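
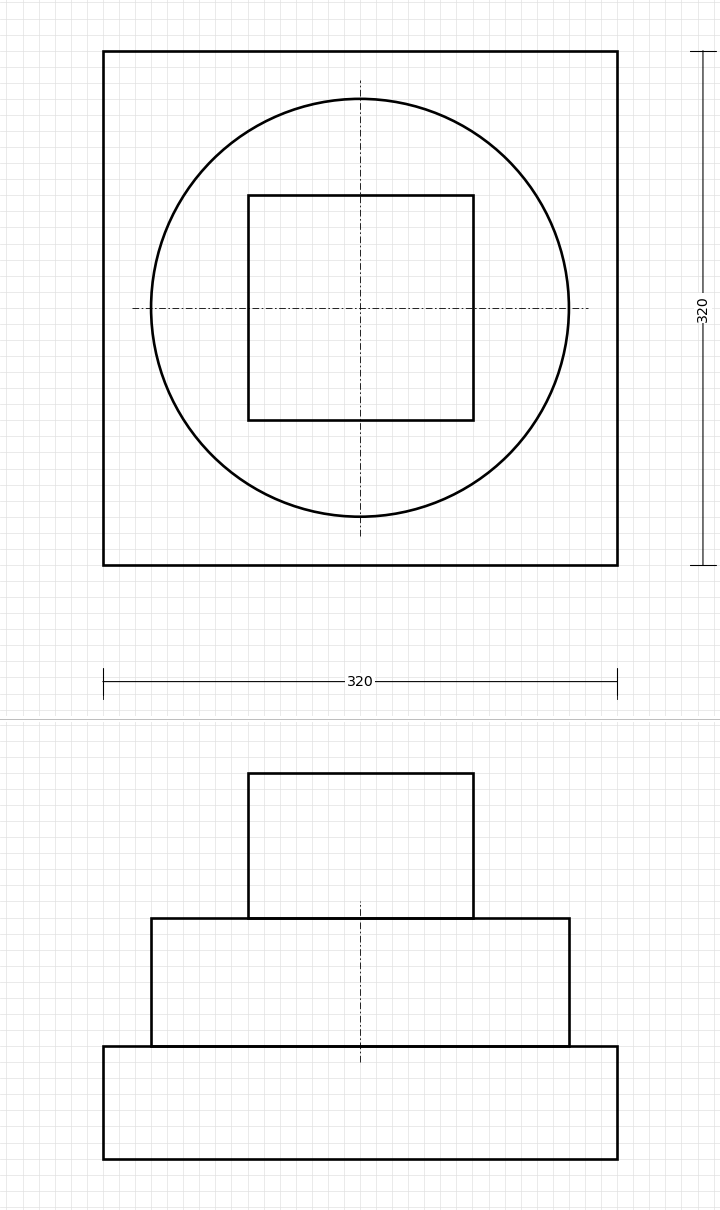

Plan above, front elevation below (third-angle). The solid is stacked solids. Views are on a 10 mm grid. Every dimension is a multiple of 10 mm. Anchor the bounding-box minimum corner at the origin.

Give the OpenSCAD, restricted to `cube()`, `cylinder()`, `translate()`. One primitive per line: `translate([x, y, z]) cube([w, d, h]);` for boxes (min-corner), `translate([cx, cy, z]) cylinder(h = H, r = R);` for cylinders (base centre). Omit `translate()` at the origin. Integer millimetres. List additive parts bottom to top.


cube([320, 320, 70]);
translate([160, 160, 70]) cylinder(h = 80, r = 130);
translate([90, 90, 150]) cube([140, 140, 90]);


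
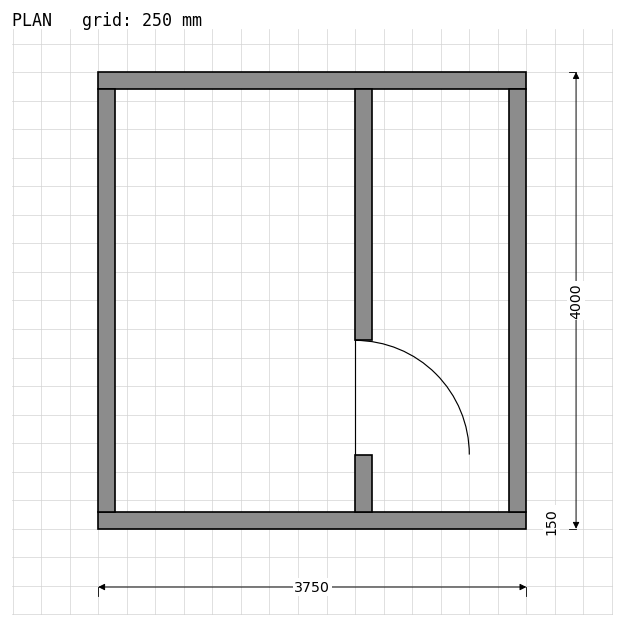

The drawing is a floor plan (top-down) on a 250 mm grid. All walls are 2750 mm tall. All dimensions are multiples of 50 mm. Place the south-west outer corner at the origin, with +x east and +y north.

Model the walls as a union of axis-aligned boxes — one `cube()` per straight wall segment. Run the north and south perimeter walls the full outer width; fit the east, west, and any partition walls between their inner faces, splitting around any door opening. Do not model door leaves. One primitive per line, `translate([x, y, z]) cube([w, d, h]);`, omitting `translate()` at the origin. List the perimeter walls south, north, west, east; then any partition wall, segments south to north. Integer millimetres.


cube([3750, 150, 2750]);
translate([0, 3850, 0]) cube([3750, 150, 2750]);
translate([0, 150, 0]) cube([150, 3700, 2750]);
translate([3600, 150, 0]) cube([150, 3700, 2750]);
translate([2250, 150, 0]) cube([150, 500, 2750]);
translate([2250, 1650, 0]) cube([150, 2200, 2750]);


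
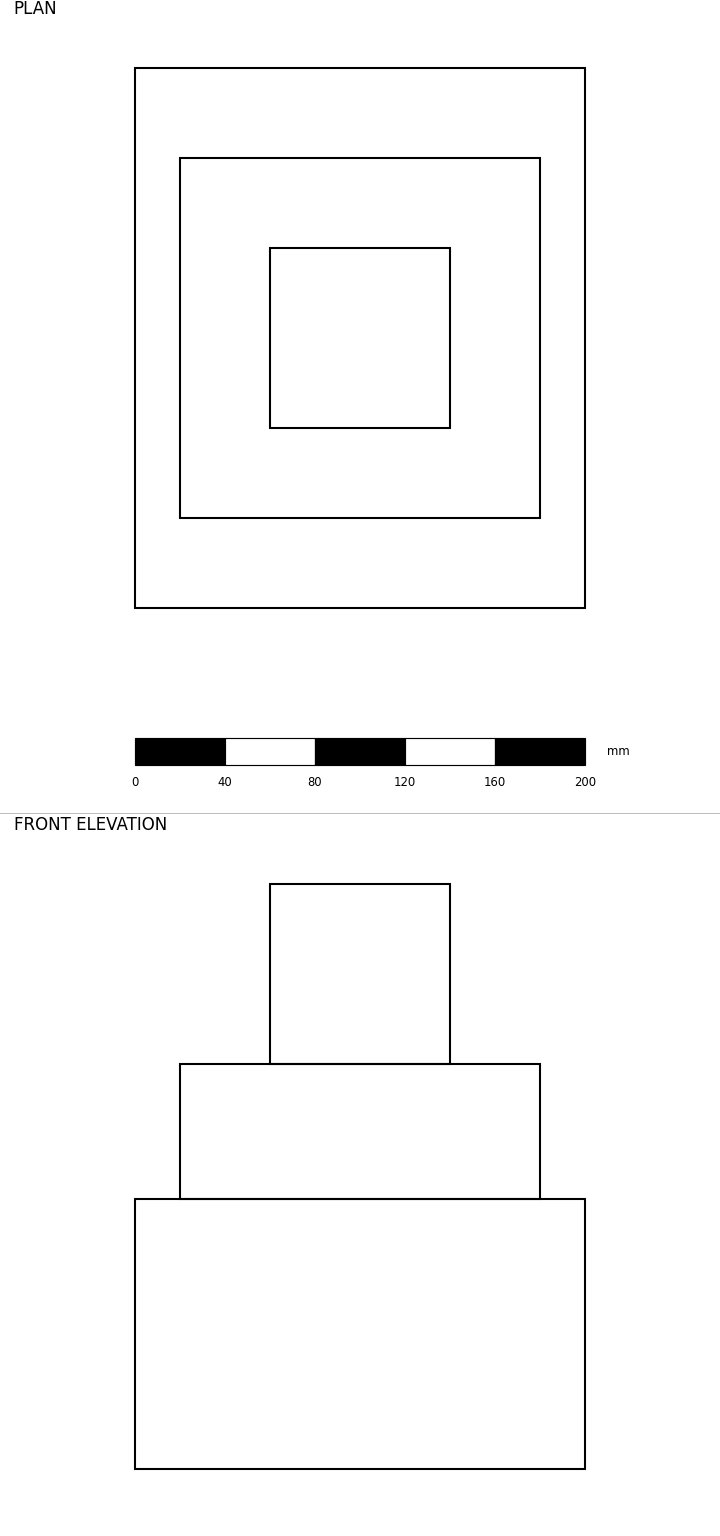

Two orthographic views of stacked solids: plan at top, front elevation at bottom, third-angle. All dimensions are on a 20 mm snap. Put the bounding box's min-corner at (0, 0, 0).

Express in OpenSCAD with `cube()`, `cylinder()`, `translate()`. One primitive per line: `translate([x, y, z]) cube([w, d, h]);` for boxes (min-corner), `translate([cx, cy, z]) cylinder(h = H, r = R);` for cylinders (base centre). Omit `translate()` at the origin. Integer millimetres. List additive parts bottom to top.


cube([200, 240, 120]);
translate([20, 40, 120]) cube([160, 160, 60]);
translate([60, 80, 180]) cube([80, 80, 80]);


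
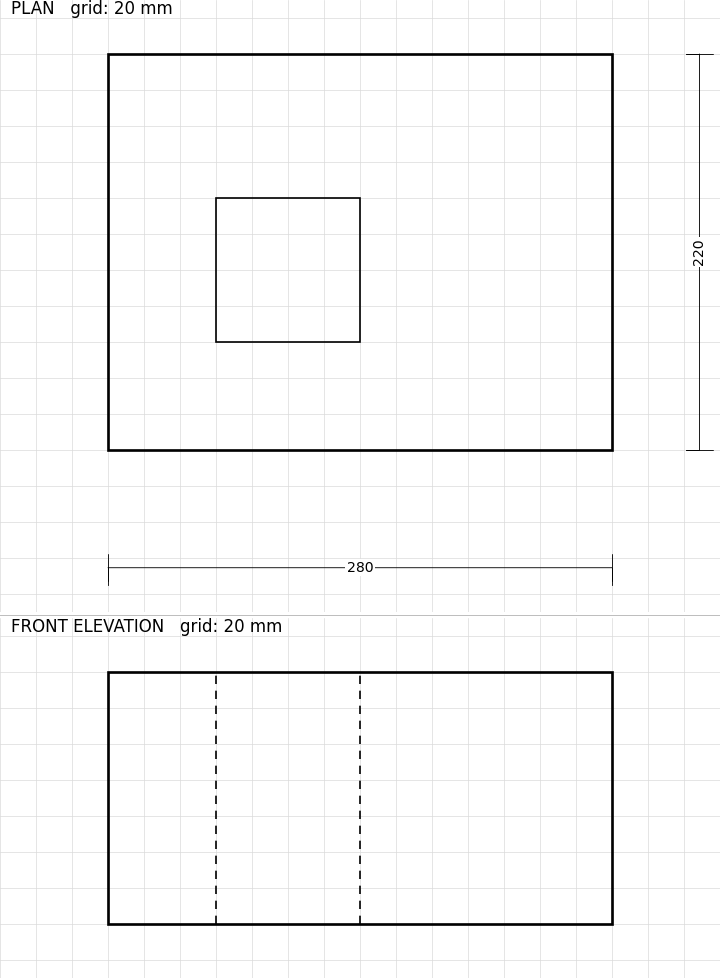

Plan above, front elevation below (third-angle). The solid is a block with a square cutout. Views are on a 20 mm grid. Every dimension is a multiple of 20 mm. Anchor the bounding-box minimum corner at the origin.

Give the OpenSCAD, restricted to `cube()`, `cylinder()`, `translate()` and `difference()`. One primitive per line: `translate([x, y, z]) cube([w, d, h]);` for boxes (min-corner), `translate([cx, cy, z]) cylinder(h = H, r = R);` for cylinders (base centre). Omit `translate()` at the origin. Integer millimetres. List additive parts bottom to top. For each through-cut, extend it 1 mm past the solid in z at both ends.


difference() {
  cube([280, 220, 140]);
  translate([60, 60, -1]) cube([80, 80, 142]);
}


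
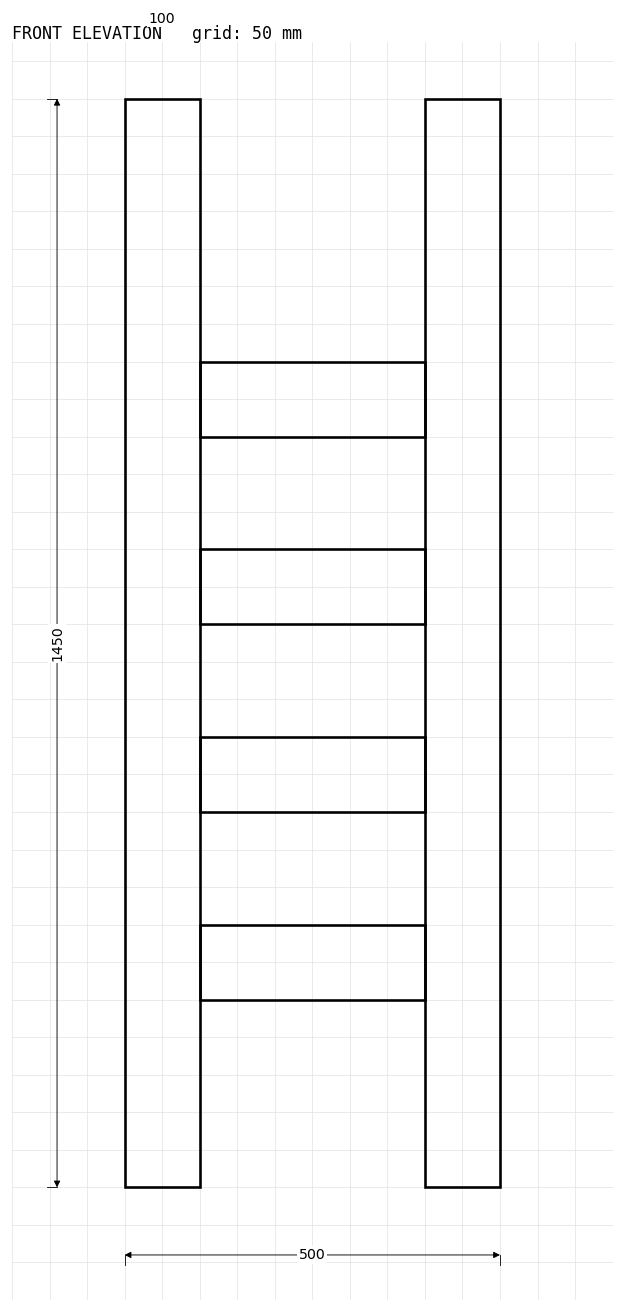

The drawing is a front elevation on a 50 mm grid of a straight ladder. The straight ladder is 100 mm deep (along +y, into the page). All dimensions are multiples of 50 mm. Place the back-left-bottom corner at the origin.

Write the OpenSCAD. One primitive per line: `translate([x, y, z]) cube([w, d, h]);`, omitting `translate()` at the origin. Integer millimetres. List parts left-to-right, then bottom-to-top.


cube([100, 100, 1450]);
translate([100, 0, 250]) cube([300, 100, 100]);
translate([100, 0, 500]) cube([300, 100, 100]);
translate([100, 0, 750]) cube([300, 100, 100]);
translate([100, 0, 1000]) cube([300, 100, 100]);
translate([400, 0, 0]) cube([100, 100, 1450]);


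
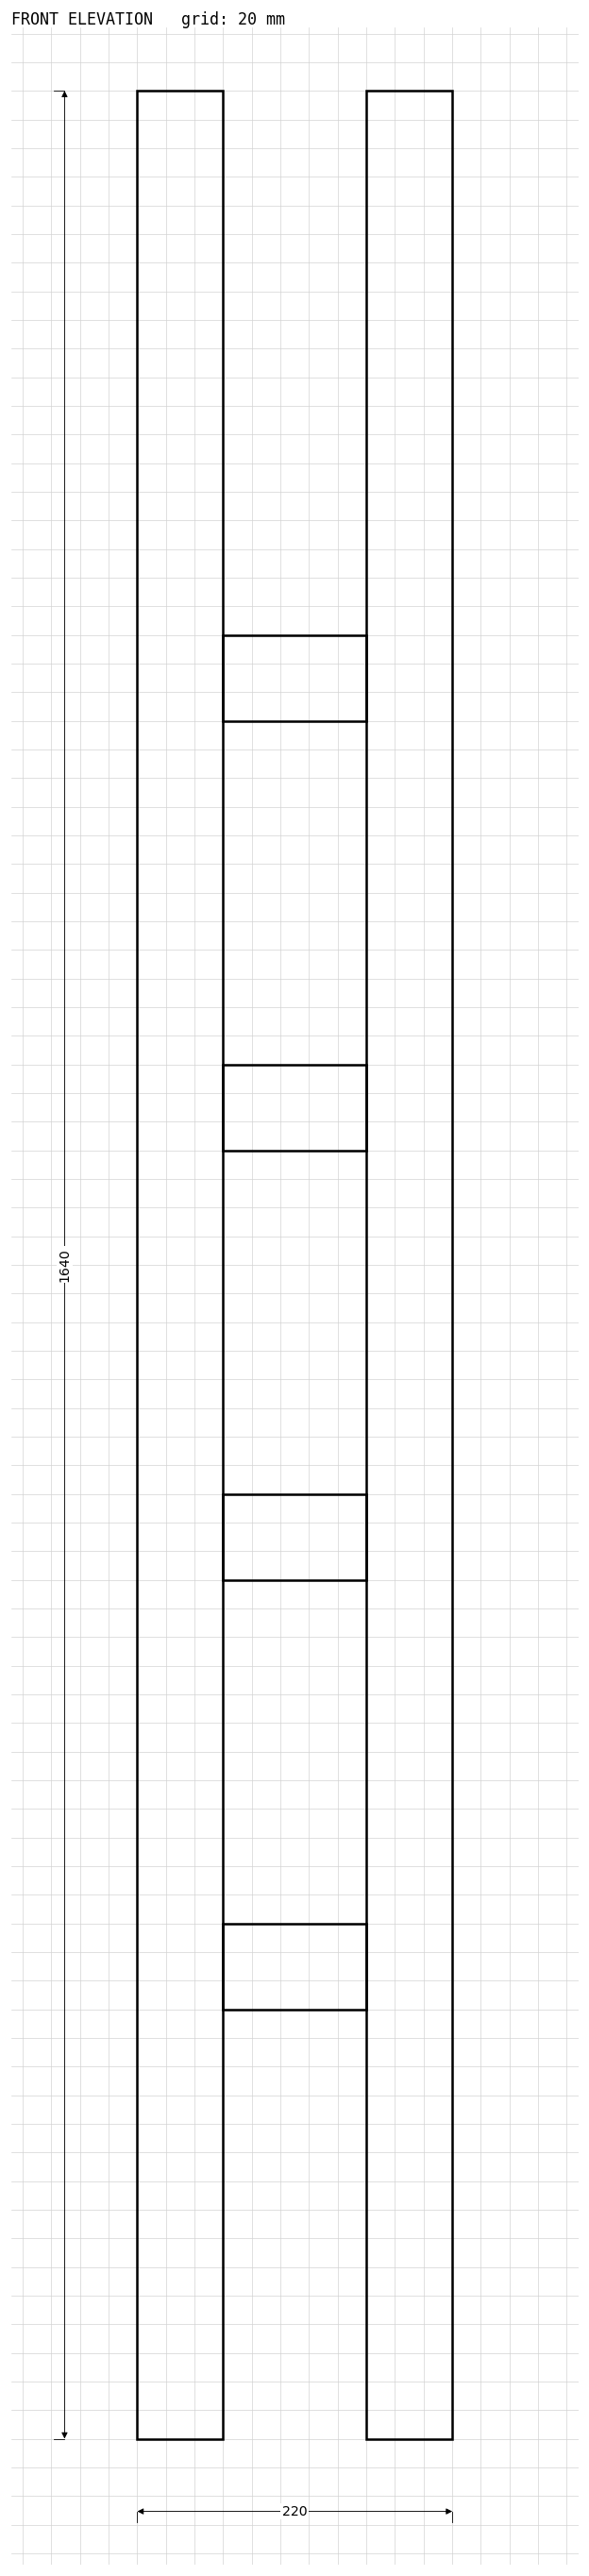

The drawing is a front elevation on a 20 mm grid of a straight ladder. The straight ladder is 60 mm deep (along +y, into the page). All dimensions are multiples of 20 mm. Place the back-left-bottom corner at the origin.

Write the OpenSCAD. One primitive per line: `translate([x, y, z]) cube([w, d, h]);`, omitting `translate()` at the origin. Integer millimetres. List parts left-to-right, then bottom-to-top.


cube([60, 60, 1640]);
translate([60, 0, 300]) cube([100, 60, 60]);
translate([60, 0, 600]) cube([100, 60, 60]);
translate([60, 0, 900]) cube([100, 60, 60]);
translate([60, 0, 1200]) cube([100, 60, 60]);
translate([160, 0, 0]) cube([60, 60, 1640]);


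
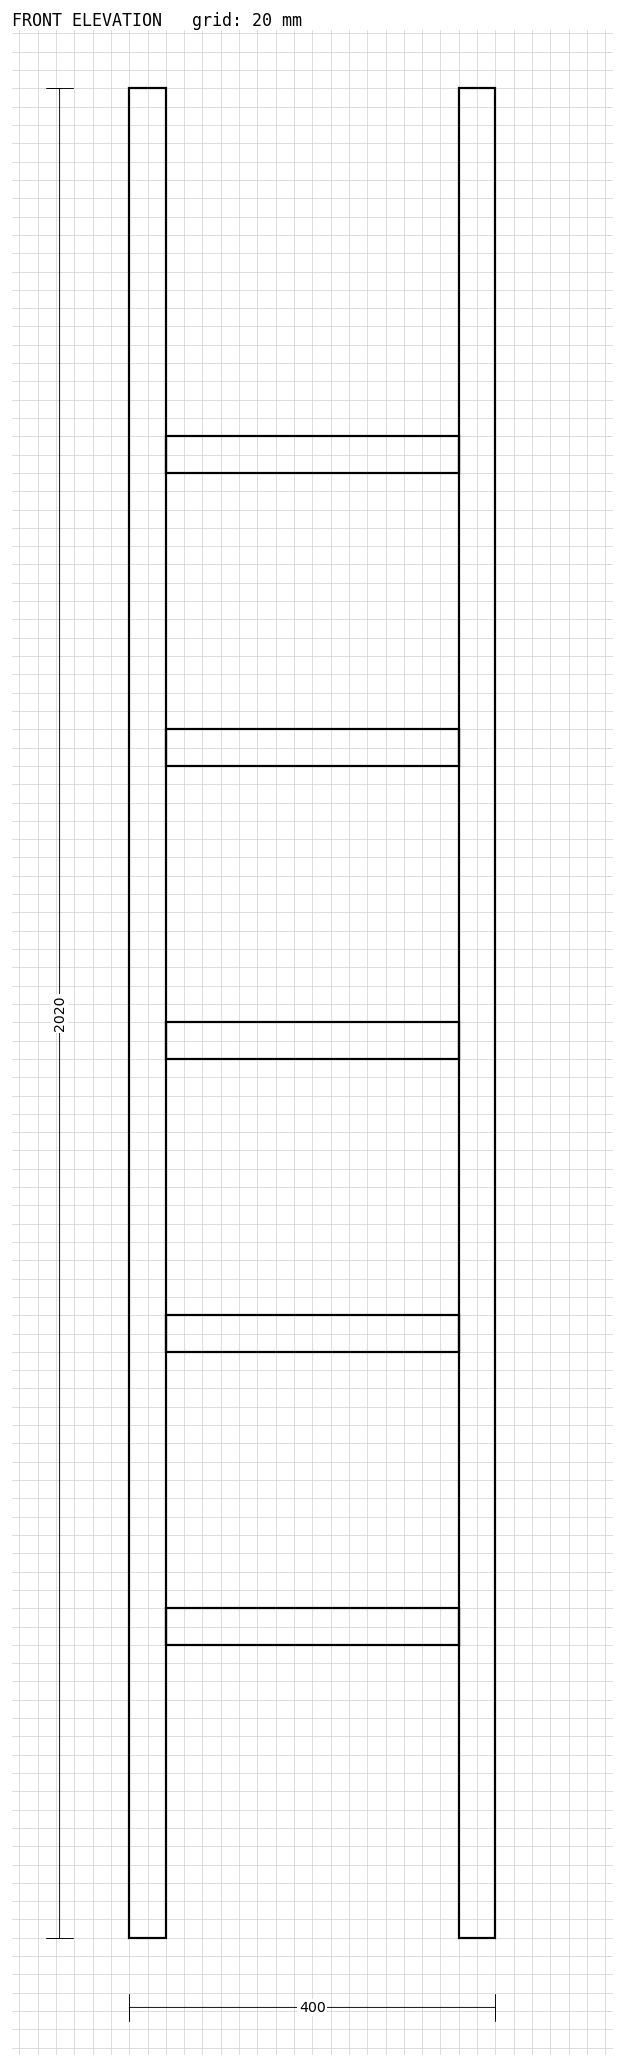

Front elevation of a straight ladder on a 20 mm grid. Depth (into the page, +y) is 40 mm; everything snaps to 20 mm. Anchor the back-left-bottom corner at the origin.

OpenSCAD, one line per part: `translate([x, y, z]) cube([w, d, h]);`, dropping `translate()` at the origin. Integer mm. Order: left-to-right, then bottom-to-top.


cube([40, 40, 2020]);
translate([40, 0, 320]) cube([320, 40, 40]);
translate([40, 0, 640]) cube([320, 40, 40]);
translate([40, 0, 960]) cube([320, 40, 40]);
translate([40, 0, 1280]) cube([320, 40, 40]);
translate([40, 0, 1600]) cube([320, 40, 40]);
translate([360, 0, 0]) cube([40, 40, 2020]);


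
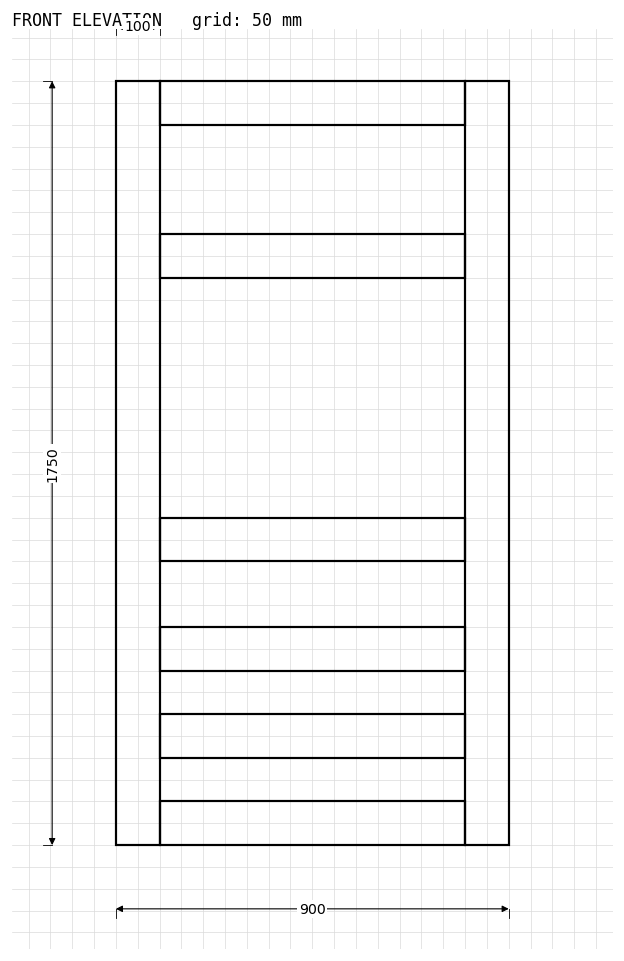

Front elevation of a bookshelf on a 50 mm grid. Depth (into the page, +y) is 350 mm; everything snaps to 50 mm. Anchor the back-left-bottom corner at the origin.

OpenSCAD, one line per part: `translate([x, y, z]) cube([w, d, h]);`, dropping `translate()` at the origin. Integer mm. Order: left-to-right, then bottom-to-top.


cube([100, 350, 1750]);
translate([100, 0, 0]) cube([700, 350, 100]);
translate([100, 0, 200]) cube([700, 350, 100]);
translate([100, 0, 400]) cube([700, 350, 100]);
translate([100, 0, 650]) cube([700, 350, 100]);
translate([100, 0, 1300]) cube([700, 350, 100]);
translate([100, 0, 1650]) cube([700, 350, 100]);
translate([800, 0, 0]) cube([100, 350, 1750]);


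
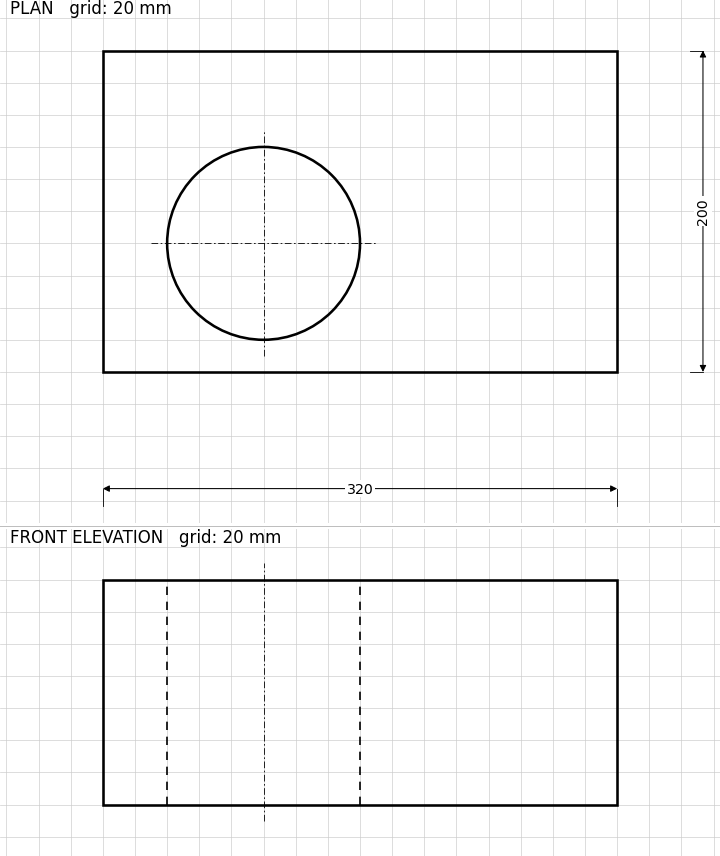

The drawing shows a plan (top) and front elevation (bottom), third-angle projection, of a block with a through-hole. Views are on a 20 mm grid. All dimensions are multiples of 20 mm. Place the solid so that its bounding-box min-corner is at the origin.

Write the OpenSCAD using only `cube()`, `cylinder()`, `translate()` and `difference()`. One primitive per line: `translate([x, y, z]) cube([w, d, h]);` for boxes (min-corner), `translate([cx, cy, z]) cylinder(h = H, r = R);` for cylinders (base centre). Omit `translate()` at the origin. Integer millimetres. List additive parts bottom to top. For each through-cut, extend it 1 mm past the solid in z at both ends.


difference() {
  cube([320, 200, 140]);
  translate([100, 80, -1]) cylinder(h = 142, r = 60);
}


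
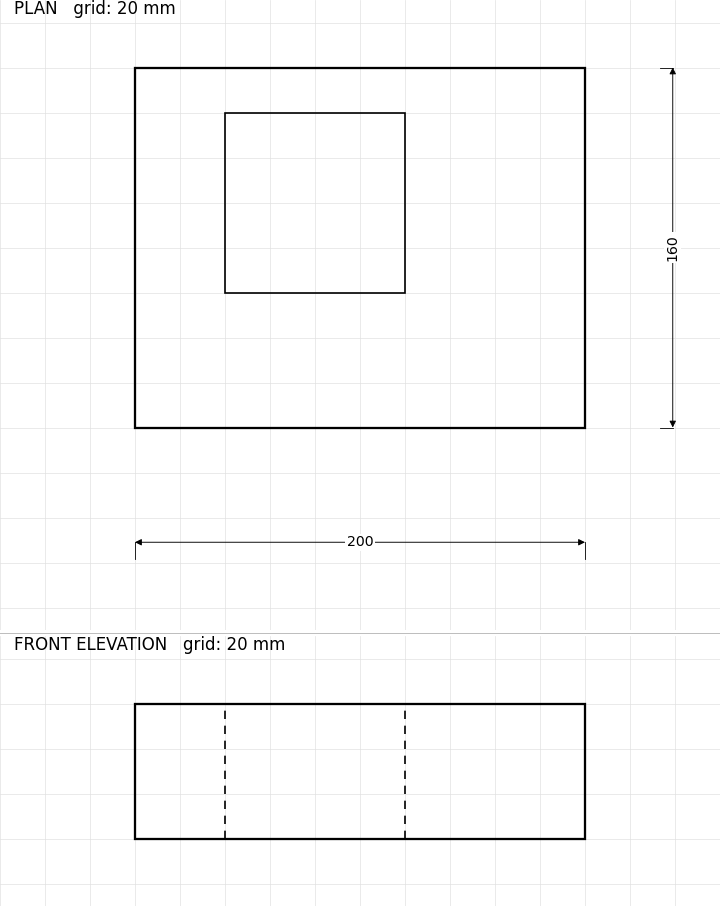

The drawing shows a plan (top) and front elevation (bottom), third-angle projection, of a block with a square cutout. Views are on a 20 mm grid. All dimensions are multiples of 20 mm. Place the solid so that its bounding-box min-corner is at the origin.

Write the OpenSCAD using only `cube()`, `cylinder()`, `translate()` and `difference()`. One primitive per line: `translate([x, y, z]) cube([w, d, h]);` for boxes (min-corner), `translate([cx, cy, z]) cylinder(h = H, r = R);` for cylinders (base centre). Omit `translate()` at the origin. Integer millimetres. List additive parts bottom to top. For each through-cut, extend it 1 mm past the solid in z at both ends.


difference() {
  cube([200, 160, 60]);
  translate([40, 60, -1]) cube([80, 80, 62]);
}


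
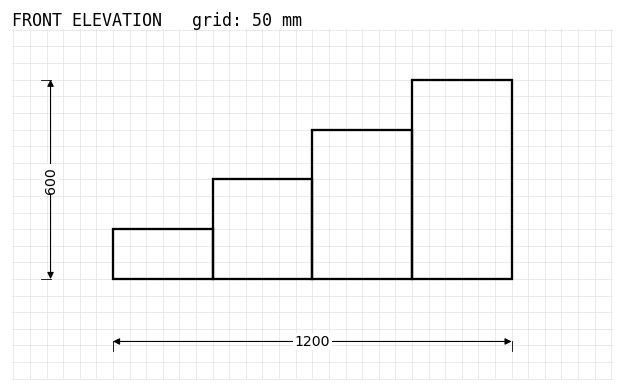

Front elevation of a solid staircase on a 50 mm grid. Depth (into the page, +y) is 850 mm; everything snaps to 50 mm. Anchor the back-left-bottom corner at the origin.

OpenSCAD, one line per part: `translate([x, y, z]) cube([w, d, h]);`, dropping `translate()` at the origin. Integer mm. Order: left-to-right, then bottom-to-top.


cube([300, 850, 150]);
translate([300, 0, 0]) cube([300, 850, 300]);
translate([600, 0, 0]) cube([300, 850, 450]);
translate([900, 0, 0]) cube([300, 850, 600]);


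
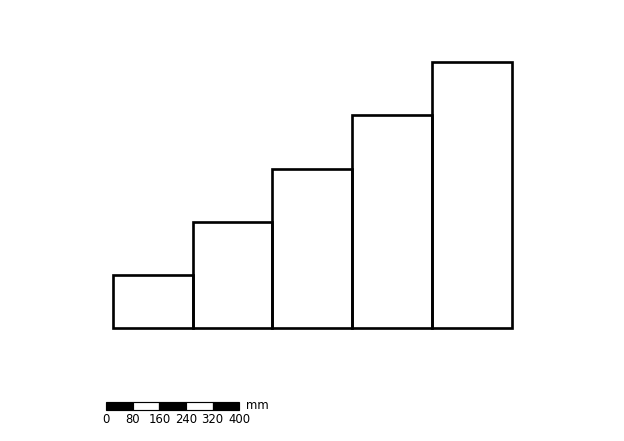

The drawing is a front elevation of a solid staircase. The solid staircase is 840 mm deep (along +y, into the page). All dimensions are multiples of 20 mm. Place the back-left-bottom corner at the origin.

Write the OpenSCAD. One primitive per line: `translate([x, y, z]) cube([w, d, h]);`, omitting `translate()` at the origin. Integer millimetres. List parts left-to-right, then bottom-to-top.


cube([240, 840, 160]);
translate([240, 0, 0]) cube([240, 840, 320]);
translate([480, 0, 0]) cube([240, 840, 480]);
translate([720, 0, 0]) cube([240, 840, 640]);
translate([960, 0, 0]) cube([240, 840, 800]);


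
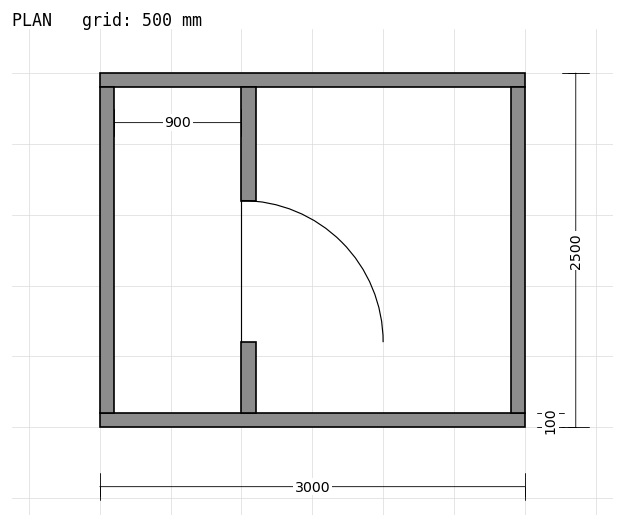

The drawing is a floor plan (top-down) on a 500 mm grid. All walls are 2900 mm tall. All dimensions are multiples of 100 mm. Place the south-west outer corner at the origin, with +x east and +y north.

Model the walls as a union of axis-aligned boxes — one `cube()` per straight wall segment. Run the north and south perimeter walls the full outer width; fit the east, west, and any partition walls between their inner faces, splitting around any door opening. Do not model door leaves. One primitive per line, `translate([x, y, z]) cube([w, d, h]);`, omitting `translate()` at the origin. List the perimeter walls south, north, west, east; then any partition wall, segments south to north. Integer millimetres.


cube([3000, 100, 2900]);
translate([0, 2400, 0]) cube([3000, 100, 2900]);
translate([0, 100, 0]) cube([100, 2300, 2900]);
translate([2900, 100, 0]) cube([100, 2300, 2900]);
translate([1000, 100, 0]) cube([100, 500, 2900]);
translate([1000, 1600, 0]) cube([100, 800, 2900]);


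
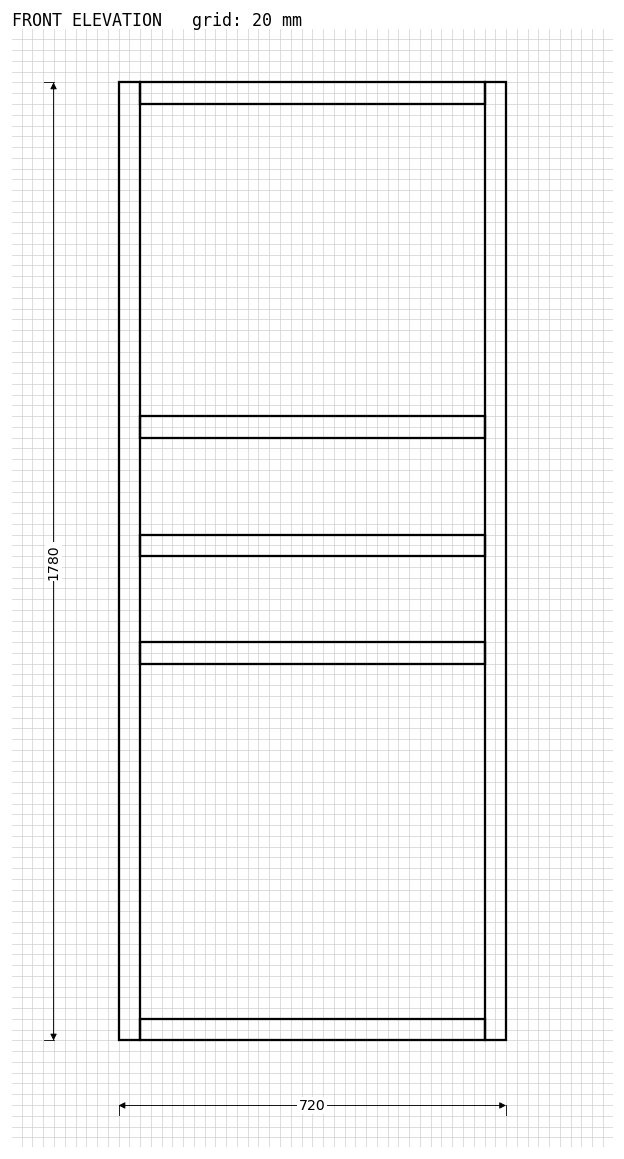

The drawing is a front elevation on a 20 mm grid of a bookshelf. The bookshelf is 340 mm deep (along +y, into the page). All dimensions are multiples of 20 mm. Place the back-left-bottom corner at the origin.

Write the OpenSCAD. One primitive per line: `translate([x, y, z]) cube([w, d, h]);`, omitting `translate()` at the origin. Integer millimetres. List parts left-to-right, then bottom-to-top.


cube([40, 340, 1780]);
translate([40, 0, 0]) cube([640, 340, 40]);
translate([40, 0, 700]) cube([640, 340, 40]);
translate([40, 0, 900]) cube([640, 340, 40]);
translate([40, 0, 1120]) cube([640, 340, 40]);
translate([40, 0, 1740]) cube([640, 340, 40]);
translate([680, 0, 0]) cube([40, 340, 1780]);


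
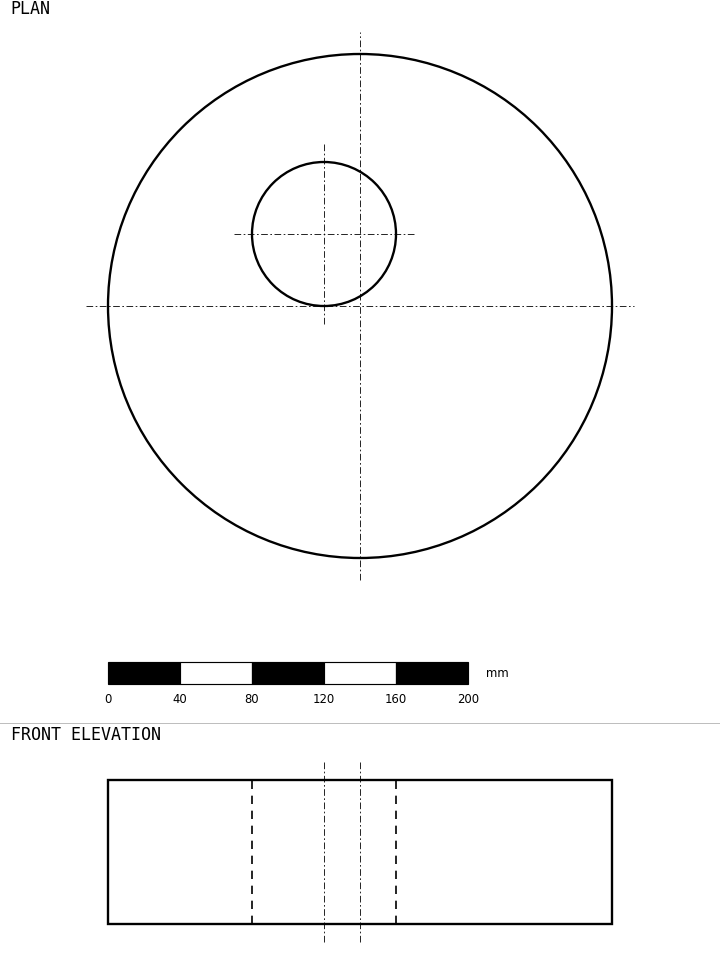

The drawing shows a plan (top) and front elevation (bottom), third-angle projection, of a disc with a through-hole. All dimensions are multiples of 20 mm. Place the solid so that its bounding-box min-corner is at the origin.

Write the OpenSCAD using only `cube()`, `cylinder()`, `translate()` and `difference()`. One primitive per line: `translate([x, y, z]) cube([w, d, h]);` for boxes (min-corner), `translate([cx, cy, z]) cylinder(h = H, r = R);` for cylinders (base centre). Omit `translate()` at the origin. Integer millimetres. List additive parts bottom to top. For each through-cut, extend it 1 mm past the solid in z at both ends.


difference() {
  translate([140, 140, 0]) cylinder(h = 80, r = 140);
  translate([120, 180, -1]) cylinder(h = 82, r = 40);
}


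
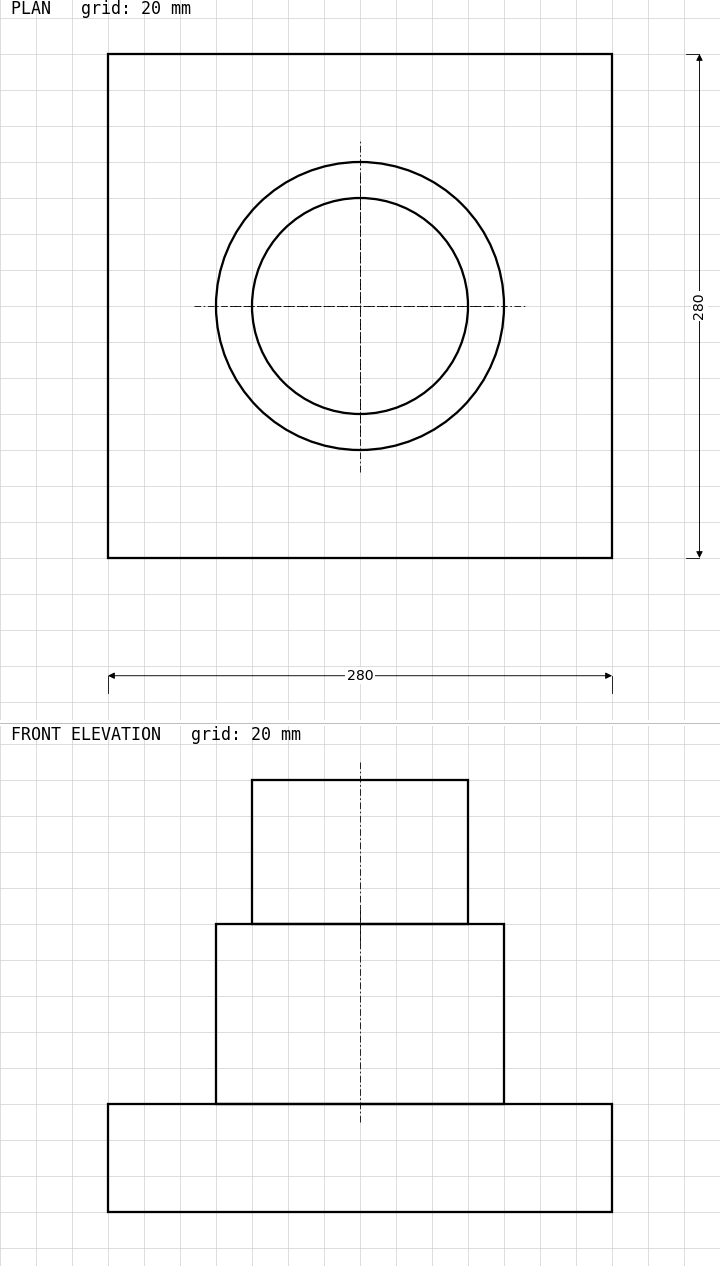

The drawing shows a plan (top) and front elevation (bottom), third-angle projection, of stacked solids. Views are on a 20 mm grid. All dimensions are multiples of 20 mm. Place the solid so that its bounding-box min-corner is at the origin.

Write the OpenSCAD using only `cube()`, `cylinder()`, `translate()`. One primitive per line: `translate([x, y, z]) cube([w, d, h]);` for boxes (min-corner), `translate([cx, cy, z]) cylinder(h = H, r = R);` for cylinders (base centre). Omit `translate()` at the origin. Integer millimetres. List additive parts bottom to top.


cube([280, 280, 60]);
translate([140, 140, 60]) cylinder(h = 100, r = 80);
translate([140, 140, 160]) cylinder(h = 80, r = 60);


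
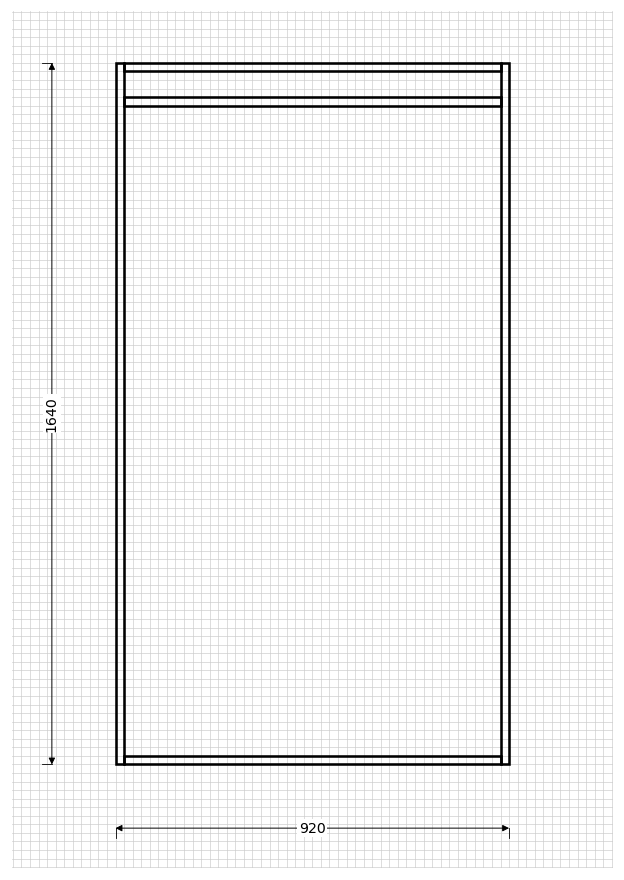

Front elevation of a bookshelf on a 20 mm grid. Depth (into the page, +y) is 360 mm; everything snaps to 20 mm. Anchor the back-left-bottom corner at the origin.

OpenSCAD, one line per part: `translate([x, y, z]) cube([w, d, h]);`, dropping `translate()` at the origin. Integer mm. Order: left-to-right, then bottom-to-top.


cube([20, 360, 1640]);
translate([20, 0, 0]) cube([880, 360, 20]);
translate([20, 0, 1540]) cube([880, 360, 20]);
translate([20, 0, 1620]) cube([880, 360, 20]);
translate([900, 0, 0]) cube([20, 360, 1640]);


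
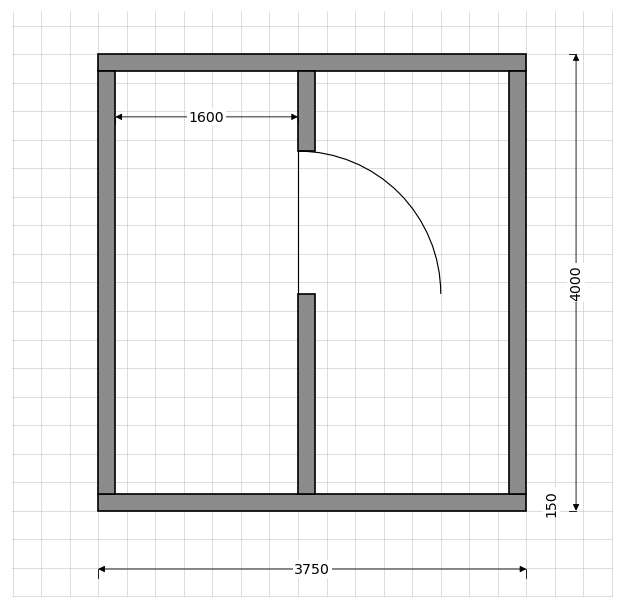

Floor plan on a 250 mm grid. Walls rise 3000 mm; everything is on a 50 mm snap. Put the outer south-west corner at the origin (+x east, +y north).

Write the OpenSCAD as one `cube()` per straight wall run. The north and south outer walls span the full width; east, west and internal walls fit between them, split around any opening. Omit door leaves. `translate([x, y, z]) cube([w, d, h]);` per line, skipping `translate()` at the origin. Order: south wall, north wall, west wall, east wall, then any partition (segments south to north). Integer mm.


cube([3750, 150, 3000]);
translate([0, 3850, 0]) cube([3750, 150, 3000]);
translate([0, 150, 0]) cube([150, 3700, 3000]);
translate([3600, 150, 0]) cube([150, 3700, 3000]);
translate([1750, 150, 0]) cube([150, 1750, 3000]);
translate([1750, 3150, 0]) cube([150, 700, 3000]);


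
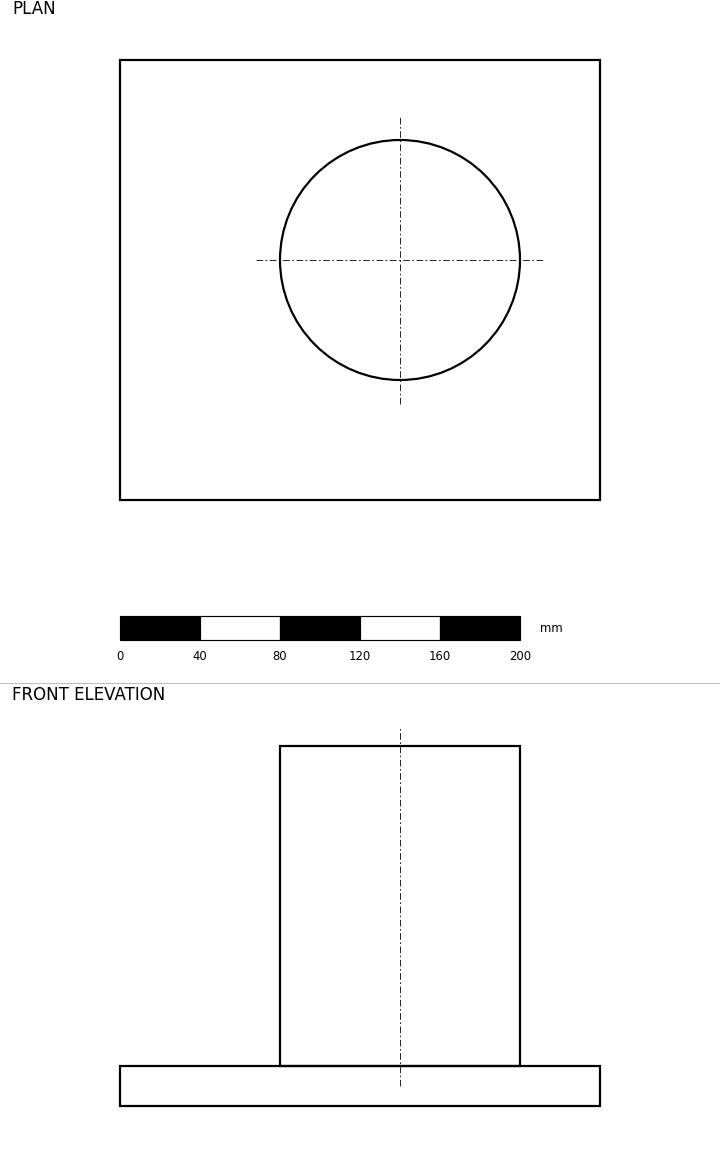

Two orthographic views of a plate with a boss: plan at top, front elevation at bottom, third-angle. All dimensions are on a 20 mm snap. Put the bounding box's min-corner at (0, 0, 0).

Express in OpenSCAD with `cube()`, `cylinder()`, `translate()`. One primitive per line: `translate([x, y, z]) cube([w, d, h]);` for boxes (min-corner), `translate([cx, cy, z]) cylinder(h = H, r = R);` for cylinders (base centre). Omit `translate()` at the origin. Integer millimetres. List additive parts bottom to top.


cube([240, 220, 20]);
translate([140, 120, 20]) cylinder(h = 160, r = 60);


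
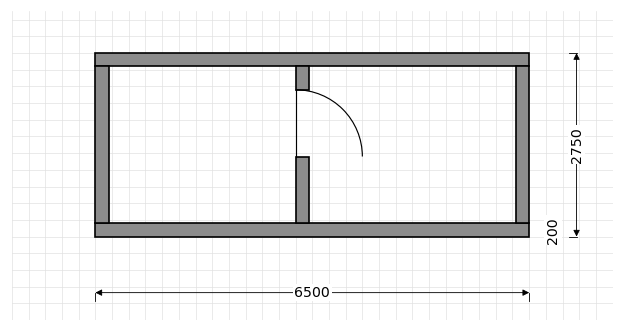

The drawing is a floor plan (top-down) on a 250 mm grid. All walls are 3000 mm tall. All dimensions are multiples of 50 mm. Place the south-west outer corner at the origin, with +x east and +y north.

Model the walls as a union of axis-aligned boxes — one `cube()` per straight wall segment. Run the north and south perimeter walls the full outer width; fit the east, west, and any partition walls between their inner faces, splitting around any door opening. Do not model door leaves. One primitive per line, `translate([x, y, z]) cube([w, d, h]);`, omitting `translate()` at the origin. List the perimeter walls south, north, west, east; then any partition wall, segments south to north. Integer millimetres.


cube([6500, 200, 3000]);
translate([0, 2550, 0]) cube([6500, 200, 3000]);
translate([0, 200, 0]) cube([200, 2350, 3000]);
translate([6300, 200, 0]) cube([200, 2350, 3000]);
translate([3000, 200, 0]) cube([200, 1000, 3000]);
translate([3000, 2200, 0]) cube([200, 350, 3000]);


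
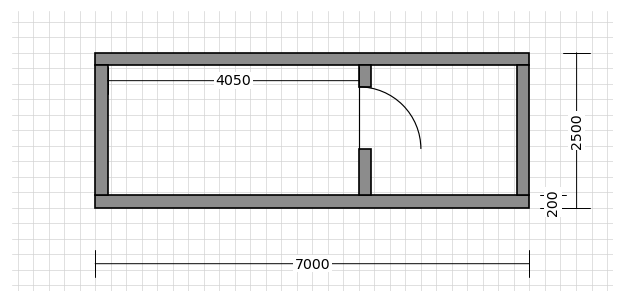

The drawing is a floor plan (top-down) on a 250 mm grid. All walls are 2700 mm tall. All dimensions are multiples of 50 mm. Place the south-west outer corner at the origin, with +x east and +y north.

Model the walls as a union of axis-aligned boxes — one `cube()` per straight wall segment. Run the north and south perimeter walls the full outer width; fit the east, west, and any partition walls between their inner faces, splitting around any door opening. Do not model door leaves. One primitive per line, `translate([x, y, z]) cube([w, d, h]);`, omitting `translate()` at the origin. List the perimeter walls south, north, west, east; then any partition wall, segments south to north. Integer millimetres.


cube([7000, 200, 2700]);
translate([0, 2300, 0]) cube([7000, 200, 2700]);
translate([0, 200, 0]) cube([200, 2100, 2700]);
translate([6800, 200, 0]) cube([200, 2100, 2700]);
translate([4250, 200, 0]) cube([200, 750, 2700]);
translate([4250, 1950, 0]) cube([200, 350, 2700]);


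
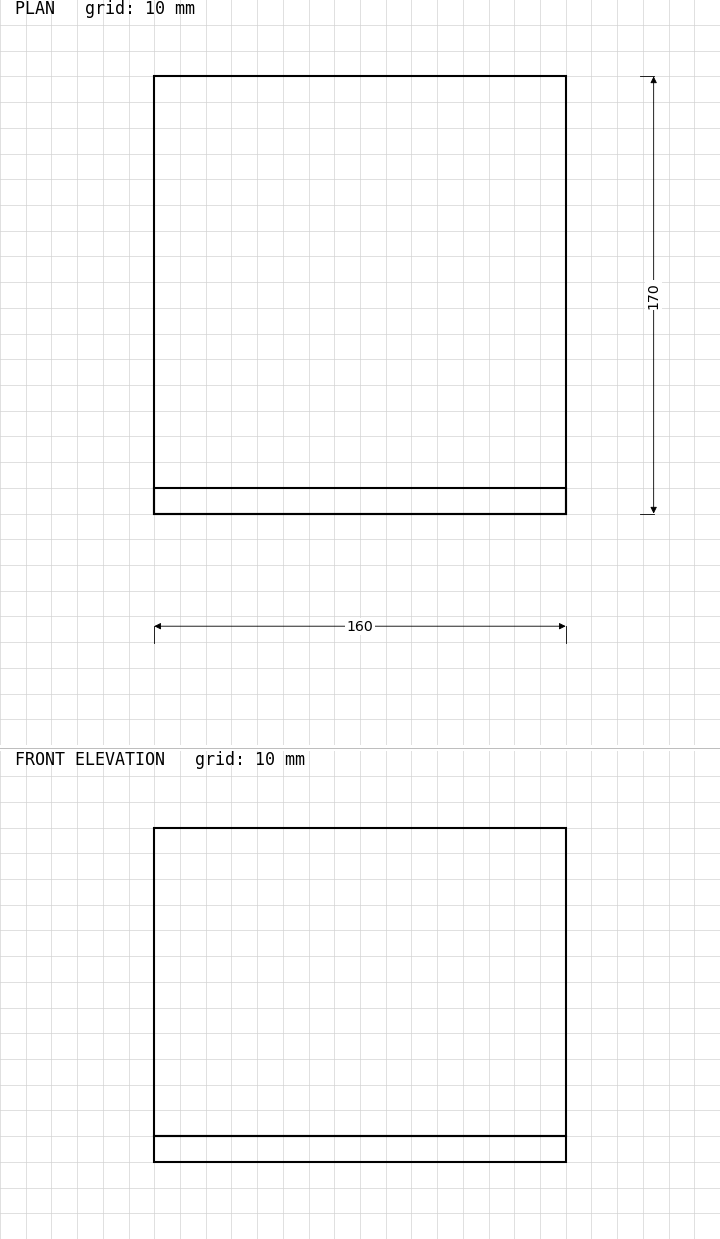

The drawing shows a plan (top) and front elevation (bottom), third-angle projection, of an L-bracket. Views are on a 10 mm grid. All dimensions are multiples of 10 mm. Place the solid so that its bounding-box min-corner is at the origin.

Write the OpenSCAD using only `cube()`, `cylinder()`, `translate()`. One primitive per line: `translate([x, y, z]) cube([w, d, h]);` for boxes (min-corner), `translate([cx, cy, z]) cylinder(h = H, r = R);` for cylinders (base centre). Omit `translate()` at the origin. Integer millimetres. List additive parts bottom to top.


cube([160, 170, 10]);
translate([0, 0, 10]) cube([160, 10, 120]);


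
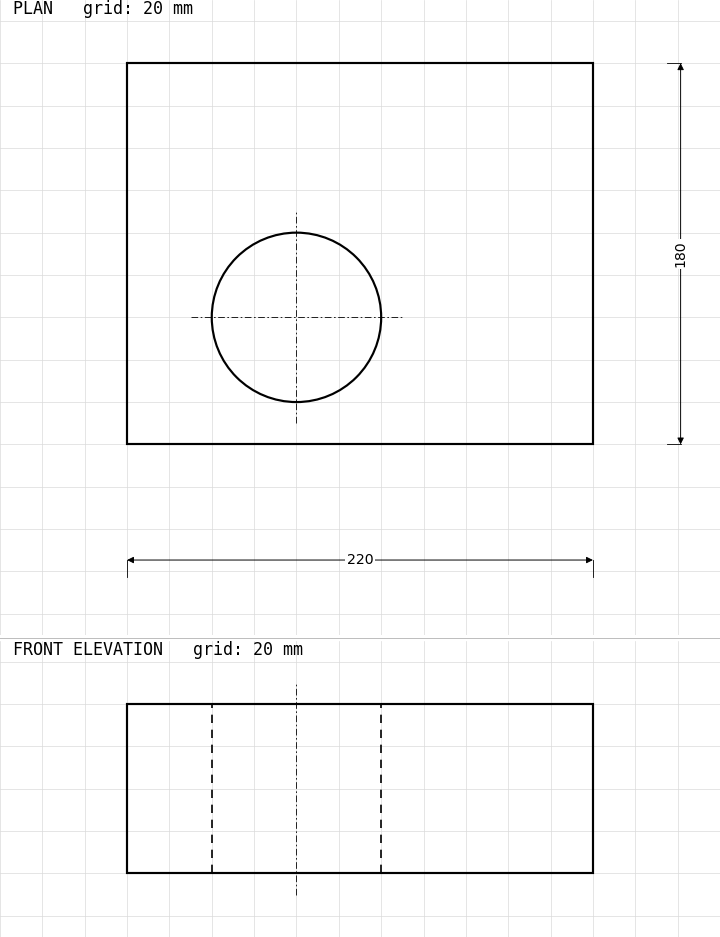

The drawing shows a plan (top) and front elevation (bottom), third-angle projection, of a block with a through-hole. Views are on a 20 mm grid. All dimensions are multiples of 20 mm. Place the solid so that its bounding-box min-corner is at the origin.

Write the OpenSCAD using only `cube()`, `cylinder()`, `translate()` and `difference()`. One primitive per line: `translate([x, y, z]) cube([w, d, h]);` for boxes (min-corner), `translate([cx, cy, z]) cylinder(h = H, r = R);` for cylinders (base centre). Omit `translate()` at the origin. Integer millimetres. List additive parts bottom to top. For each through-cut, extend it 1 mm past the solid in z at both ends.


difference() {
  cube([220, 180, 80]);
  translate([80, 60, -1]) cylinder(h = 82, r = 40);
}


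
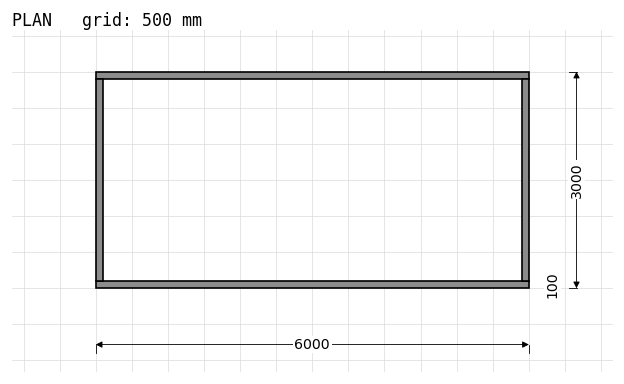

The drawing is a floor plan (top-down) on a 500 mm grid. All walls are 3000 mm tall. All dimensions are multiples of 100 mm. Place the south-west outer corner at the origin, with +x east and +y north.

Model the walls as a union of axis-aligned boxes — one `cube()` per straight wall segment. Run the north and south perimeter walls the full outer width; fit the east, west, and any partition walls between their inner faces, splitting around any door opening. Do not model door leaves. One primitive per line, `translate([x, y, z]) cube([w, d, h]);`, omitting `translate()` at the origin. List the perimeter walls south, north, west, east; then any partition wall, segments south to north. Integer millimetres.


cube([6000, 100, 3000]);
translate([0, 2900, 0]) cube([6000, 100, 3000]);
translate([0, 100, 0]) cube([100, 2800, 3000]);
translate([5900, 100, 0]) cube([100, 2800, 3000]);


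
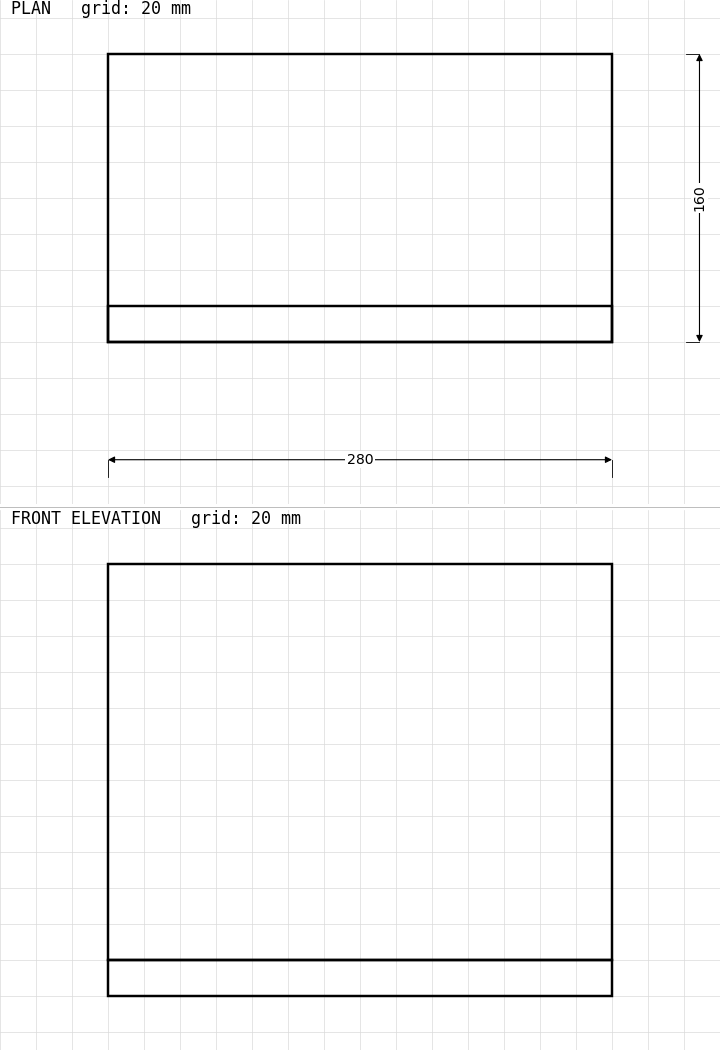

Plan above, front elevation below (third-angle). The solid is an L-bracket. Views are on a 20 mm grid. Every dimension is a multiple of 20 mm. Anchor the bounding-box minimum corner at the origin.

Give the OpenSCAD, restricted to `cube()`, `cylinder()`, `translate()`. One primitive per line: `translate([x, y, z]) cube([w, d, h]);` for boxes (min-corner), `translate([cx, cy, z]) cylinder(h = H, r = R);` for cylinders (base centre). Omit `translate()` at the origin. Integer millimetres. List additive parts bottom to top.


cube([280, 160, 20]);
translate([0, 0, 20]) cube([280, 20, 220]);


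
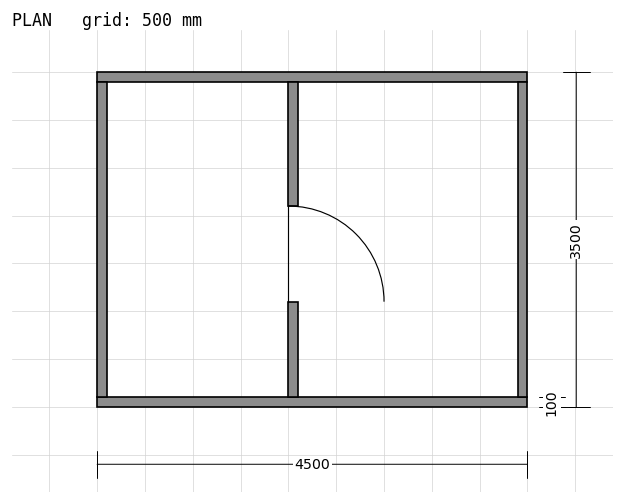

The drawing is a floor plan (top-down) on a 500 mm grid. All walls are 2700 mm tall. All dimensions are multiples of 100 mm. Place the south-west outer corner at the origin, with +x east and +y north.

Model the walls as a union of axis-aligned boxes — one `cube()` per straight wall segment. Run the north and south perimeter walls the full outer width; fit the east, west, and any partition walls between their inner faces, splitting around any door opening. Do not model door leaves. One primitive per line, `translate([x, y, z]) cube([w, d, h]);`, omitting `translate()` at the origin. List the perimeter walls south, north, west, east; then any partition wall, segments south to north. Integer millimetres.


cube([4500, 100, 2700]);
translate([0, 3400, 0]) cube([4500, 100, 2700]);
translate([0, 100, 0]) cube([100, 3300, 2700]);
translate([4400, 100, 0]) cube([100, 3300, 2700]);
translate([2000, 100, 0]) cube([100, 1000, 2700]);
translate([2000, 2100, 0]) cube([100, 1300, 2700]);


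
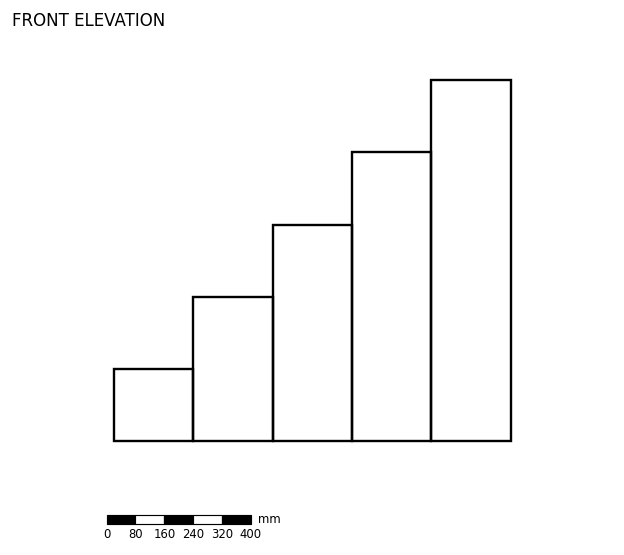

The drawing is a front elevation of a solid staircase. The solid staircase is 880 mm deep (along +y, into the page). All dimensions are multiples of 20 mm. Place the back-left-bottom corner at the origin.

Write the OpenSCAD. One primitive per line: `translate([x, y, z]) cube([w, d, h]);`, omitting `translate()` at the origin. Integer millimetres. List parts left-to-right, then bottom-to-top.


cube([220, 880, 200]);
translate([220, 0, 0]) cube([220, 880, 400]);
translate([440, 0, 0]) cube([220, 880, 600]);
translate([660, 0, 0]) cube([220, 880, 800]);
translate([880, 0, 0]) cube([220, 880, 1000]);


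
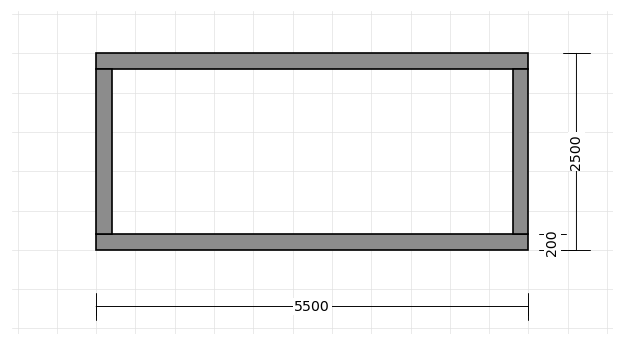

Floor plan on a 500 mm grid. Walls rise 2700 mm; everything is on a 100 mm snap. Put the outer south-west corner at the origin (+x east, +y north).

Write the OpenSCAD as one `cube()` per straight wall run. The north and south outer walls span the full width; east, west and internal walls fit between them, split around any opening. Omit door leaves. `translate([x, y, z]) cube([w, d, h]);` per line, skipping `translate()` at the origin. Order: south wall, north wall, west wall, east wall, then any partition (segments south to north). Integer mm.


cube([5500, 200, 2700]);
translate([0, 2300, 0]) cube([5500, 200, 2700]);
translate([0, 200, 0]) cube([200, 2100, 2700]);
translate([5300, 200, 0]) cube([200, 2100, 2700]);


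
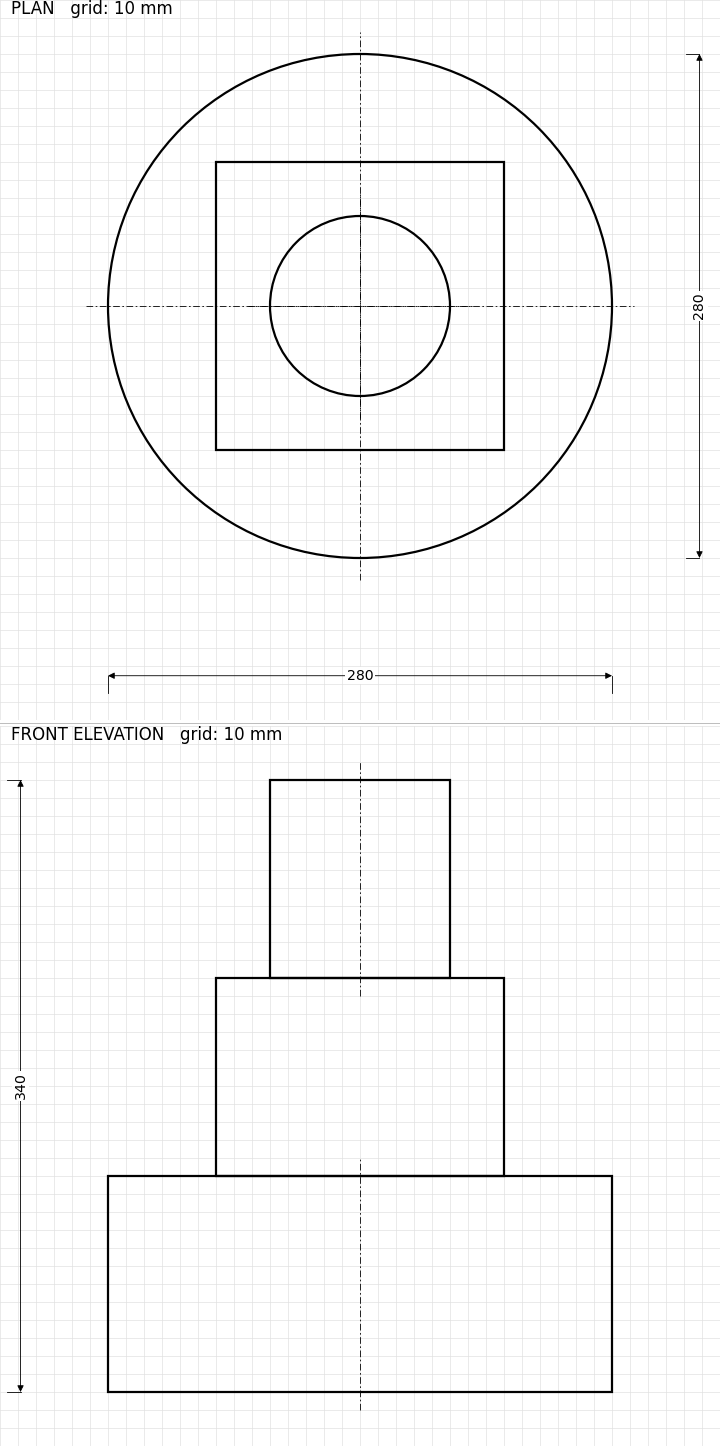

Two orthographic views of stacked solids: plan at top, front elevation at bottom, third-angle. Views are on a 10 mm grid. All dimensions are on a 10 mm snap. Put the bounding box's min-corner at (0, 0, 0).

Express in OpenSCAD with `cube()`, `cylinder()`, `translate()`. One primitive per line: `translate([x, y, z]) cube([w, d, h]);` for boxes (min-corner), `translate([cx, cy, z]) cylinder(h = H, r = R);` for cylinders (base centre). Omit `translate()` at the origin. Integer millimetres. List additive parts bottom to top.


translate([140, 140, 0]) cylinder(h = 120, r = 140);
translate([60, 60, 120]) cube([160, 160, 110]);
translate([140, 140, 230]) cylinder(h = 110, r = 50);


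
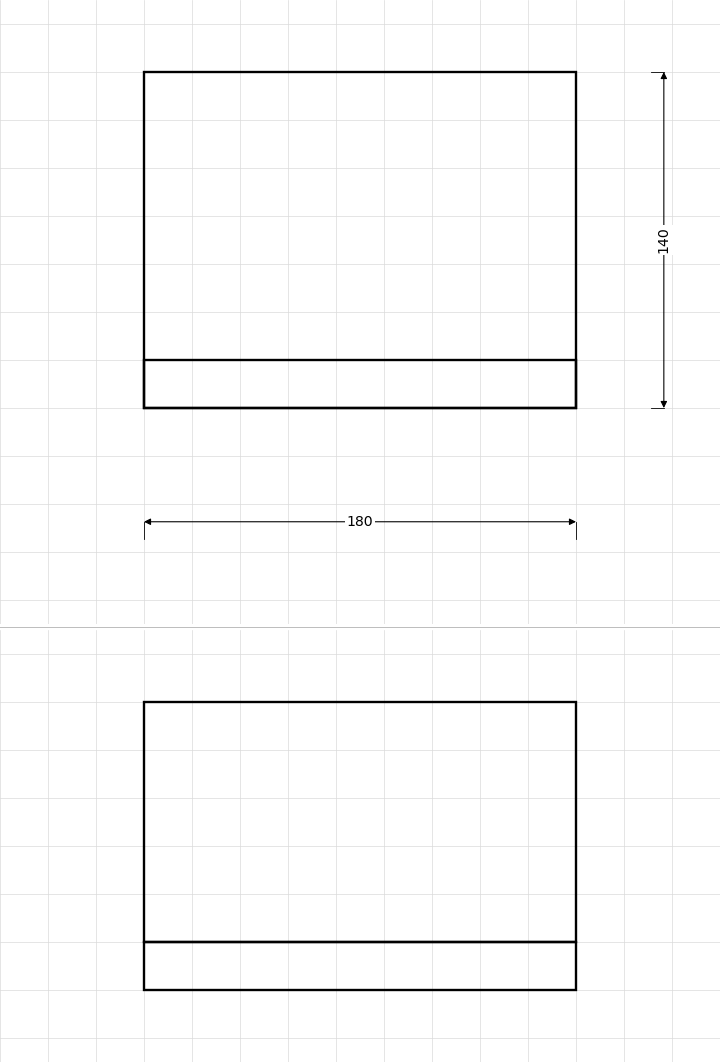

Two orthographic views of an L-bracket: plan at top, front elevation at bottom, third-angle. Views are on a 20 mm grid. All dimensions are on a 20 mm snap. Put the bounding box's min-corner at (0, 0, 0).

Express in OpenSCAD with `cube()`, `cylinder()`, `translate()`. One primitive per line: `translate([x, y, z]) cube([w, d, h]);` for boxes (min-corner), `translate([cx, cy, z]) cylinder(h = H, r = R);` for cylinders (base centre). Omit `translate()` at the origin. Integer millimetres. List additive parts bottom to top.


cube([180, 140, 20]);
translate([0, 0, 20]) cube([180, 20, 100]);


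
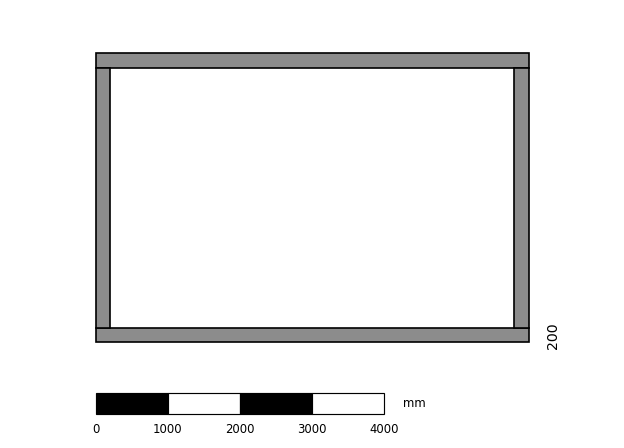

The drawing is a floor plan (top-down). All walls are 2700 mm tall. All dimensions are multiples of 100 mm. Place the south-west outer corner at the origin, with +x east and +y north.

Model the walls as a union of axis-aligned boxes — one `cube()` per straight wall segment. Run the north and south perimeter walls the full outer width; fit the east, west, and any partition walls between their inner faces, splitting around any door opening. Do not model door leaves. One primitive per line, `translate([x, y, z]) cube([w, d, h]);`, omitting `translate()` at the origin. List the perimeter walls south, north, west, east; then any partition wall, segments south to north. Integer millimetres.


cube([6000, 200, 2700]);
translate([0, 3800, 0]) cube([6000, 200, 2700]);
translate([0, 200, 0]) cube([200, 3600, 2700]);
translate([5800, 200, 0]) cube([200, 3600, 2700]);


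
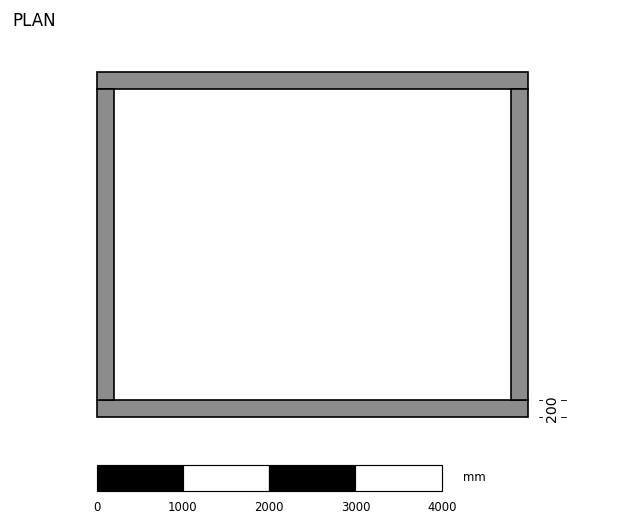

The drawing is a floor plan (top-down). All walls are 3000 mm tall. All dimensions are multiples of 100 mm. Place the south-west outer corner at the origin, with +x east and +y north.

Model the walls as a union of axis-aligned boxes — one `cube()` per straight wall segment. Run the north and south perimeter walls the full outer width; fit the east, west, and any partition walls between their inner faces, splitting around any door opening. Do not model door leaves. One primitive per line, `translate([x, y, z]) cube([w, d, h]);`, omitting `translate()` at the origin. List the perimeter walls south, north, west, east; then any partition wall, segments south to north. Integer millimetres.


cube([5000, 200, 3000]);
translate([0, 3800, 0]) cube([5000, 200, 3000]);
translate([0, 200, 0]) cube([200, 3600, 3000]);
translate([4800, 200, 0]) cube([200, 3600, 3000]);


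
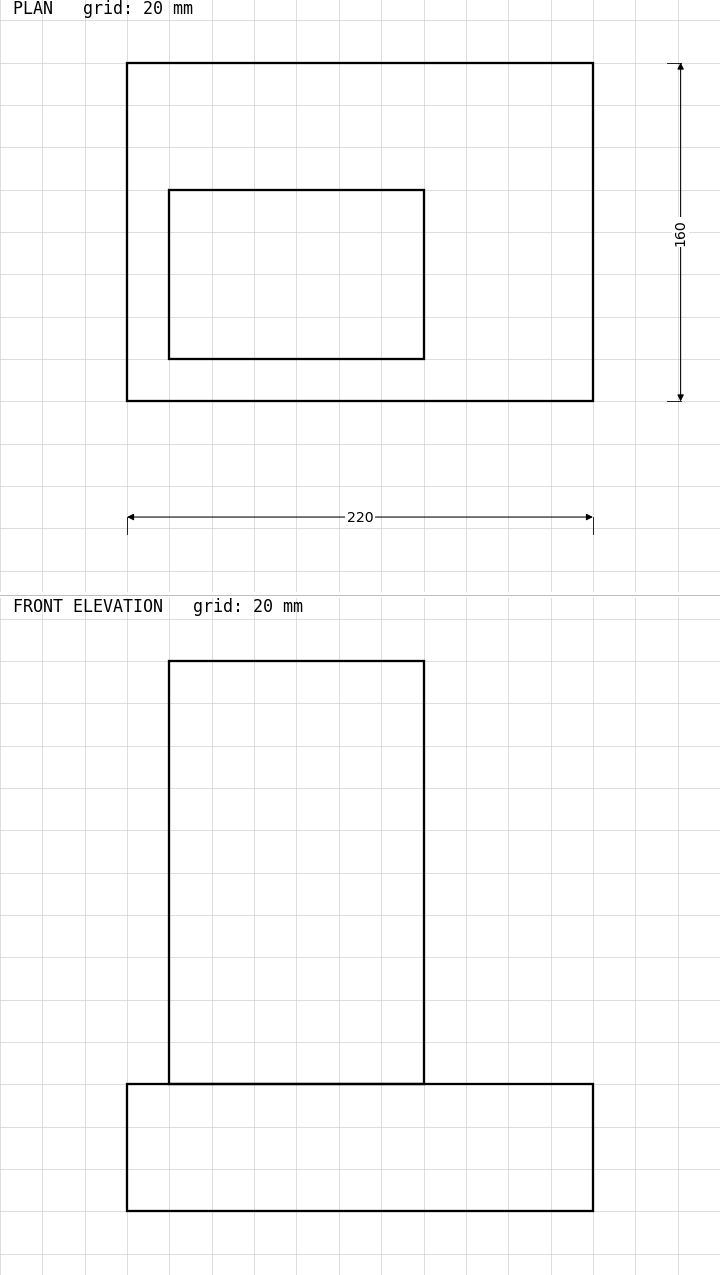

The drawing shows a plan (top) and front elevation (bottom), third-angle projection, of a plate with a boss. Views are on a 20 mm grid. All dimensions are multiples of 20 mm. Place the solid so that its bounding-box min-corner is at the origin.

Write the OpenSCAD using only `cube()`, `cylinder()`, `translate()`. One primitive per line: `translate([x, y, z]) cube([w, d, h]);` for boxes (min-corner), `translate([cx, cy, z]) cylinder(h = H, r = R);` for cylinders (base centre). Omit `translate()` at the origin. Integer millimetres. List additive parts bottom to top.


cube([220, 160, 60]);
translate([20, 20, 60]) cube([120, 80, 200]);


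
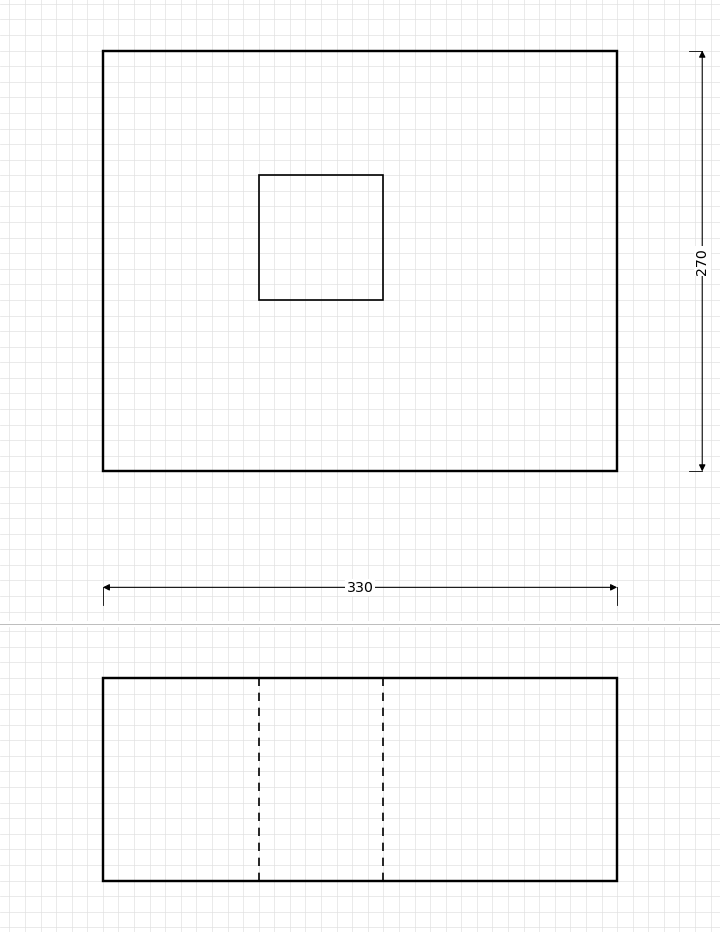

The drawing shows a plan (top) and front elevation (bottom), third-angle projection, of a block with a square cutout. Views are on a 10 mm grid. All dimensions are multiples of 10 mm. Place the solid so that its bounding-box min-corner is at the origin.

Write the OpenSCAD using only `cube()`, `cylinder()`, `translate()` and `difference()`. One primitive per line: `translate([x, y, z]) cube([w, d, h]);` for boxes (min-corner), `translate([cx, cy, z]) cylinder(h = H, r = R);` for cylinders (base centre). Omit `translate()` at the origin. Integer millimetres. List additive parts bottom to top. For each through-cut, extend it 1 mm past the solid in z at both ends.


difference() {
  cube([330, 270, 130]);
  translate([100, 110, -1]) cube([80, 80, 132]);
}


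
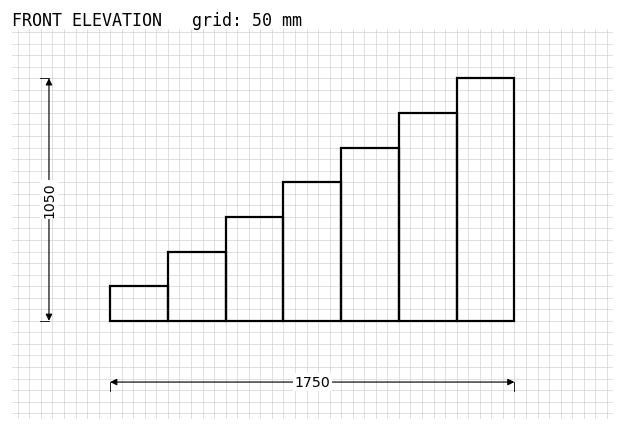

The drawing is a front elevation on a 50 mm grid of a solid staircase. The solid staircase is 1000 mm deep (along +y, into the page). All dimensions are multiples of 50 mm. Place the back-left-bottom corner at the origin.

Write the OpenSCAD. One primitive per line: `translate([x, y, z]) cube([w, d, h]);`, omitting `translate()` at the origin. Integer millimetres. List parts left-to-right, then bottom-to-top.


cube([250, 1000, 150]);
translate([250, 0, 0]) cube([250, 1000, 300]);
translate([500, 0, 0]) cube([250, 1000, 450]);
translate([750, 0, 0]) cube([250, 1000, 600]);
translate([1000, 0, 0]) cube([250, 1000, 750]);
translate([1250, 0, 0]) cube([250, 1000, 900]);
translate([1500, 0, 0]) cube([250, 1000, 1050]);


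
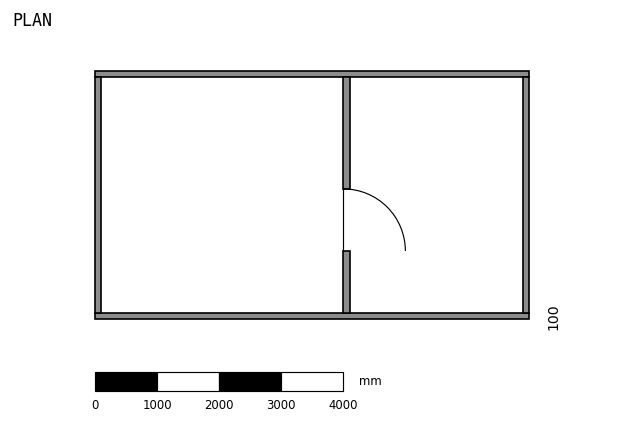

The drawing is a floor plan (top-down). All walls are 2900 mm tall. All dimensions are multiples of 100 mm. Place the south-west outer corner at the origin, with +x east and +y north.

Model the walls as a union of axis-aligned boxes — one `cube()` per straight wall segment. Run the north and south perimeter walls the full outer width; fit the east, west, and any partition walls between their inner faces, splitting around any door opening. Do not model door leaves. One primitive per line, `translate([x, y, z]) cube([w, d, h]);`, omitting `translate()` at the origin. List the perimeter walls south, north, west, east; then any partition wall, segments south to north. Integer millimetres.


cube([7000, 100, 2900]);
translate([0, 3900, 0]) cube([7000, 100, 2900]);
translate([0, 100, 0]) cube([100, 3800, 2900]);
translate([6900, 100, 0]) cube([100, 3800, 2900]);
translate([4000, 100, 0]) cube([100, 1000, 2900]);
translate([4000, 2100, 0]) cube([100, 1800, 2900]);
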